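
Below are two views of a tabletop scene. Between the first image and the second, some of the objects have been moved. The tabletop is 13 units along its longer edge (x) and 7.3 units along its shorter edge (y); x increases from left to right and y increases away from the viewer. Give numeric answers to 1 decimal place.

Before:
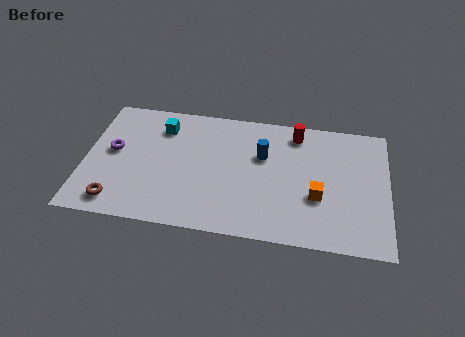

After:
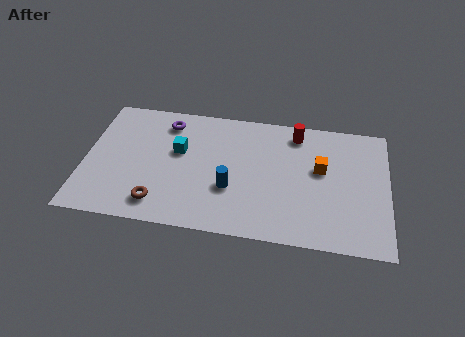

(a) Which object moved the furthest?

the purple torus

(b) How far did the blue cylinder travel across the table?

2.5

The blue cylinder was near (7.6, 4.7) before and (6.3, 2.6) after, so it travelled √(1.3² + 2.1²) ≈ 2.5 units.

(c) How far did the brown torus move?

1.8

From (1.5, 1.1) to (3.3, 1.3), the brown torus covered √(1.8² + 0.2²) ≈ 1.8 units.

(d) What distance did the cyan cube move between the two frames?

1.5

The cyan cube moved from about (3.2, 5.7) to (4.0, 4.4), a distance of √(0.8² + 1.3²) ≈ 1.5.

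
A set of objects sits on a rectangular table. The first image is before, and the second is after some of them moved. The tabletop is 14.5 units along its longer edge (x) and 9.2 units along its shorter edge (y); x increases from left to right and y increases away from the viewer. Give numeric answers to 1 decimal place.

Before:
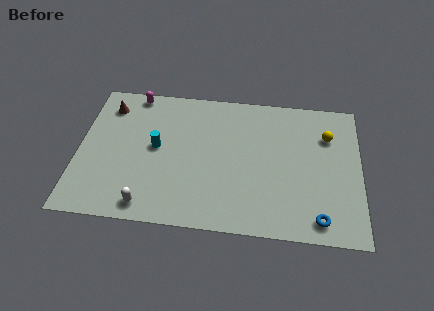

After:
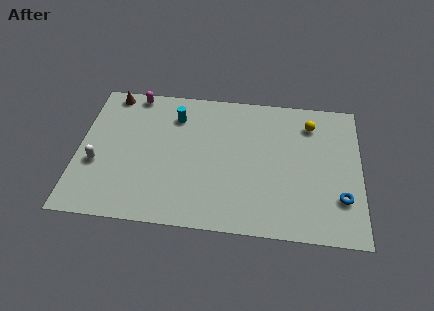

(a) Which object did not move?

the magenta capsule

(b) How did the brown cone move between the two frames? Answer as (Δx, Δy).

(0.1, 0.9)

From the two frames, the brown cone sits at roughly (1.4, 7.4) before and (1.5, 8.3) after.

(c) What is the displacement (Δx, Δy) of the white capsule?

(-2.7, 2.4)

The white capsule was at about (3.7, 1.1) and moved to about (1.0, 3.5).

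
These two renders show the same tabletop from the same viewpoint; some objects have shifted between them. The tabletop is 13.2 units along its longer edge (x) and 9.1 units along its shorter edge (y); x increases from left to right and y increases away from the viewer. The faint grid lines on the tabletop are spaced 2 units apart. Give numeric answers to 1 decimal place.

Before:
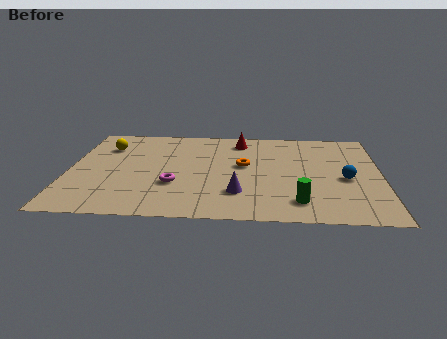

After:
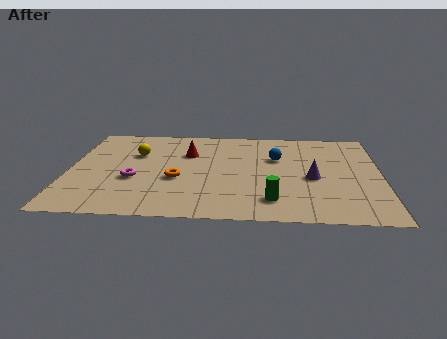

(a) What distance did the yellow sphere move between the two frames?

1.5

The yellow sphere moved from about (1.5, 6.7) to (2.8, 6.0), a distance of √(1.3² + 0.7²) ≈ 1.5.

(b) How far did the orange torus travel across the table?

3.2

The orange torus was near (7.4, 5.1) before and (4.6, 3.6) after, so it travelled √(2.8² + 1.5²) ≈ 3.2 units.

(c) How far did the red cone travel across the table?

2.6

The red cone was near (7.2, 7.6) before and (5.0, 6.2) after, so it travelled √(2.2² + 1.4²) ≈ 2.6 units.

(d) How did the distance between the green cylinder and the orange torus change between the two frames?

+0.3

They were about 4.1 units apart before and 4.4 after — 0.3 units further apart.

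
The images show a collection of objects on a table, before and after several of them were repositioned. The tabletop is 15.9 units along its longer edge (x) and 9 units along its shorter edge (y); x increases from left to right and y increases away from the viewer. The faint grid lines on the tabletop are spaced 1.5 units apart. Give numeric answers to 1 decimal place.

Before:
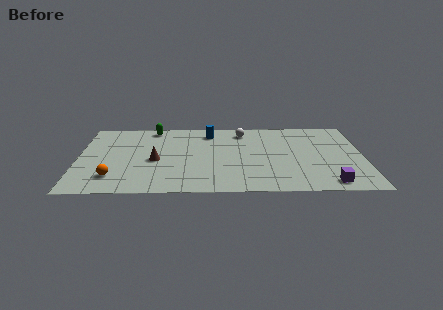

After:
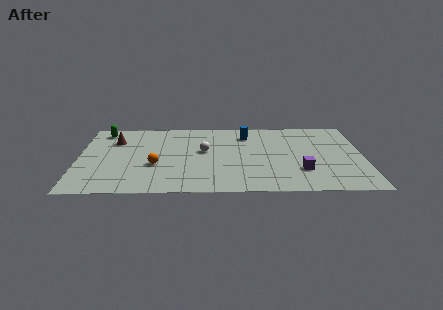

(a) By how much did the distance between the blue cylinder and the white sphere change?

+1.2

They were about 1.9 units apart before and 3.1 after — 1.2 units further apart.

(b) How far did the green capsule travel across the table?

2.8

From (4.1, 8.0) to (1.3, 7.7), the green capsule covered √(2.8² + 0.3²) ≈ 2.8 units.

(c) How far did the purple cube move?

2.1

The purple cube moved from about (13.9, 1.1) to (12.4, 2.6), a distance of √(1.5² + 1.5²) ≈ 2.1.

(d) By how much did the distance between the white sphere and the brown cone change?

-0.8

Before: roughly 6.0 units apart; after: 5.2. That's 0.8 units closer together.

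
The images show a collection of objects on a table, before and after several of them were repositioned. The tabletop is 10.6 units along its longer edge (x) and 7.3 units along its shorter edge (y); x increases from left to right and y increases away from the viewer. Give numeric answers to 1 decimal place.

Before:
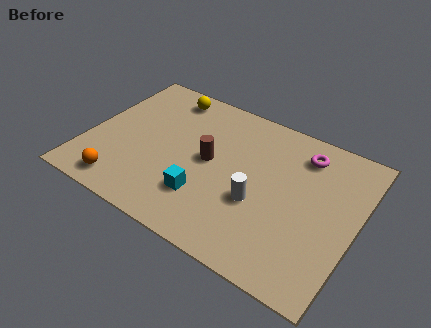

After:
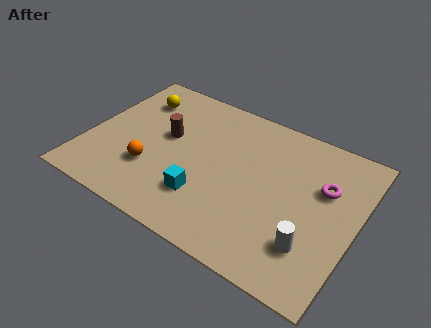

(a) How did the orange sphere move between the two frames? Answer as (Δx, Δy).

(0.9, 1.3)

From the two frames, the orange sphere sits at roughly (1.8, 1.0) before and (2.7, 2.3) after.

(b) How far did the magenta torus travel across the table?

1.6

The magenta torus was near (8.2, 5.9) before and (9.2, 4.7) after, so it travelled √(1.0² + 1.2²) ≈ 1.6 units.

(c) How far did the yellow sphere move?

1.3

The yellow sphere was near (2.6, 6.3) before and (1.5, 5.6) after, so it travelled √(1.1² + 0.7²) ≈ 1.3 units.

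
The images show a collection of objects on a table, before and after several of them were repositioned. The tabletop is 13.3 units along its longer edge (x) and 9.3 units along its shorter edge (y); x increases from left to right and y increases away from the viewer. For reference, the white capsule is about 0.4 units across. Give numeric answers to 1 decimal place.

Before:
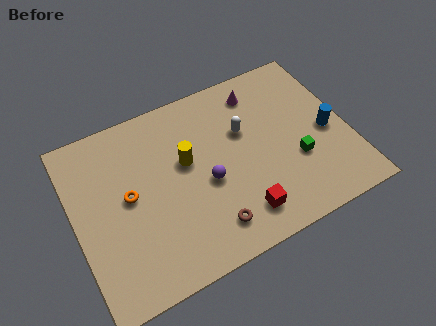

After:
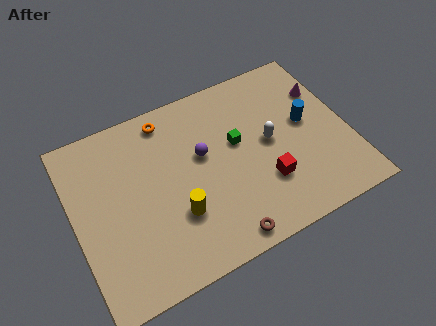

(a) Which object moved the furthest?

the orange torus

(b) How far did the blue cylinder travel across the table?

1.3

The blue cylinder was near (12.3, 4.2) before and (11.4, 5.1) after, so it travelled √(0.9² + 0.9²) ≈ 1.3 units.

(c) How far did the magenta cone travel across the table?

3.3

From (9.4, 7.7) to (12.5, 6.5), the magenta cone covered √(3.1² + 1.2²) ≈ 3.3 units.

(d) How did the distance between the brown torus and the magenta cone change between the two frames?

+1.3

The distance was about 6.8 in the first image and 8.1 in the second, so they moved 1.3 units further apart.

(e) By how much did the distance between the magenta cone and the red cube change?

-1.2

Before: roughly 6.3 units apart; after: 5.1. That's 1.2 units closer together.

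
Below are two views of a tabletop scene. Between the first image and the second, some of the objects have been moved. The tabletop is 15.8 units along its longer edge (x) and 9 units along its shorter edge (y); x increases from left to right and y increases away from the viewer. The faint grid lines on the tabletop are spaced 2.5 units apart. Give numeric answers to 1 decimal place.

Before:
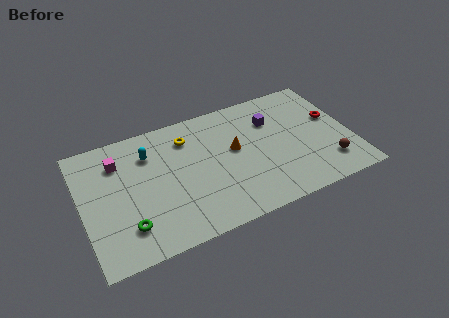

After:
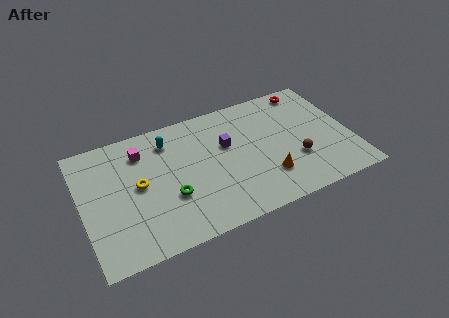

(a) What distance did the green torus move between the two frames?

2.8

From (2.4, 2.1) to (5.0, 3.2), the green torus covered √(2.6² + 1.1²) ≈ 2.8 units.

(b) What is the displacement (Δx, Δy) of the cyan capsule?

(1.2, 0.5)

The cyan capsule was at about (4.1, 6.7) and moved to about (5.3, 7.2).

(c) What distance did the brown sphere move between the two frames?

2.1

The brown sphere moved from about (14.2, 2.0) to (12.4, 3.0), a distance of √(1.8² + 1.0²) ≈ 2.1.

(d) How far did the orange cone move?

3.1

The orange cone was near (9.0, 5.1) before and (10.6, 2.4) after, so it travelled √(1.6² + 2.7²) ≈ 3.1 units.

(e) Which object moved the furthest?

the yellow torus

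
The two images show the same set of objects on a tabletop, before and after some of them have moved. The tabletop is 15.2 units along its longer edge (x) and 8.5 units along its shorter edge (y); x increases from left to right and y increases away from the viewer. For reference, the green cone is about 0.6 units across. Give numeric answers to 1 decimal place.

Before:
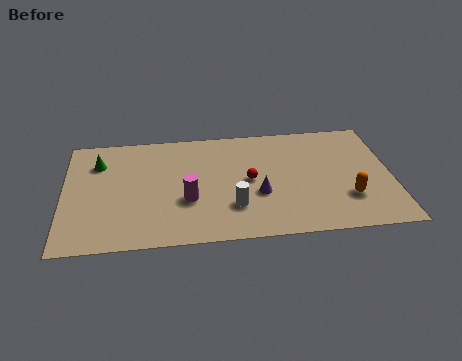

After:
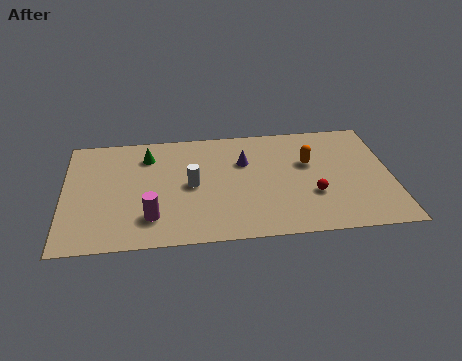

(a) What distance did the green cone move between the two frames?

2.3

The green cone moved from about (1.6, 6.3) to (3.9, 6.6), a distance of √(2.3² + 0.3²) ≈ 2.3.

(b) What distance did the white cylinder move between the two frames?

2.6

The white cylinder moved from about (7.8, 2.4) to (5.9, 4.2), a distance of √(1.9² + 1.8²) ≈ 2.6.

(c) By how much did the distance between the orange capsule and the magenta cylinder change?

+0.7

Before: roughly 7.4 units apart; after: 8.1. That's 0.7 units further apart.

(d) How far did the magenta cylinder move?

2.0

From (5.7, 3.1) to (4.0, 2.0), the magenta cylinder covered √(1.7² + 1.1²) ≈ 2.0 units.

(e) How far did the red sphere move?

3.2

The red sphere was near (8.6, 4.3) before and (11.5, 2.9) after, so it travelled √(2.9² + 1.4²) ≈ 3.2 units.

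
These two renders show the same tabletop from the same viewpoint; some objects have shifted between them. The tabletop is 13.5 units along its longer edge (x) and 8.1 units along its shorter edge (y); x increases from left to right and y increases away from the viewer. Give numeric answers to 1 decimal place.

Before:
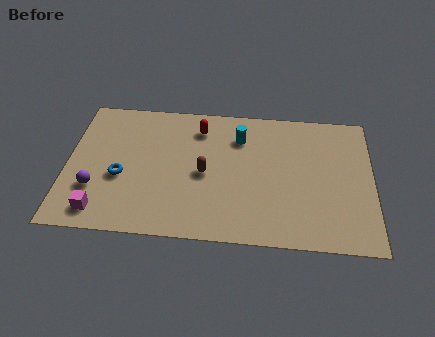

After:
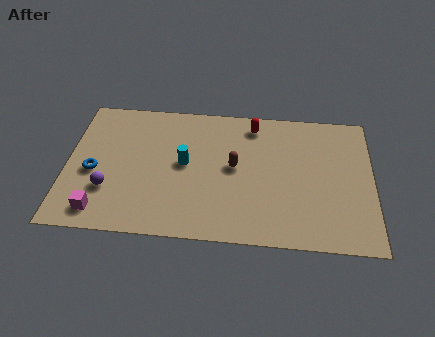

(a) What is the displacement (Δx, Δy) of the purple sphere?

(0.6, 0.0)

The purple sphere was at about (1.3, 2.5) and moved to about (1.9, 2.5).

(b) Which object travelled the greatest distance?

the cyan cylinder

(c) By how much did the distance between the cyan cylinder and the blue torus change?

-1.8

They were about 5.9 units apart before and 4.1 after — 1.8 units closer together.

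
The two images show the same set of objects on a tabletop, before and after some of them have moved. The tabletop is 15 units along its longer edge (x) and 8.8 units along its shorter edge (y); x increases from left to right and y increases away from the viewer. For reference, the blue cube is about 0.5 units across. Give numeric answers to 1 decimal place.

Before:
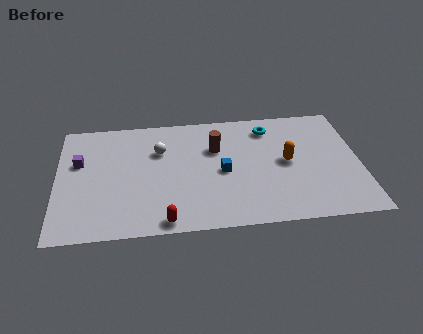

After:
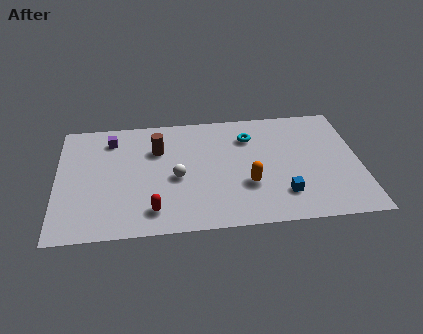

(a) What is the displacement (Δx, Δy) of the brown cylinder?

(-2.9, 0.2)

The brown cylinder started near (7.9, 5.9) and ended near (5.0, 6.1).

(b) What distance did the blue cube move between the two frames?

3.5

The blue cube moved from about (8.2, 4.1) to (11.1, 2.1), a distance of √(2.9² + 2.0²) ≈ 3.5.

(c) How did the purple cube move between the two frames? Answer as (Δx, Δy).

(1.6, 1.6)

From the two frames, the purple cube sits at roughly (1.1, 5.5) before and (2.7, 7.1) after.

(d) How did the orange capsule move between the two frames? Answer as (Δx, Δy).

(-2.0, -1.5)

From the two frames, the orange capsule sits at roughly (11.4, 4.5) before and (9.4, 3.0) after.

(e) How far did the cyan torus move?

1.2

The cyan torus moved from about (10.6, 7.2) to (9.6, 6.6), a distance of √(1.0² + 0.6²) ≈ 1.2.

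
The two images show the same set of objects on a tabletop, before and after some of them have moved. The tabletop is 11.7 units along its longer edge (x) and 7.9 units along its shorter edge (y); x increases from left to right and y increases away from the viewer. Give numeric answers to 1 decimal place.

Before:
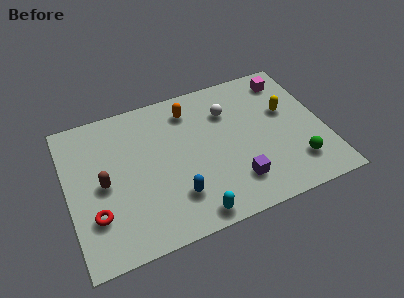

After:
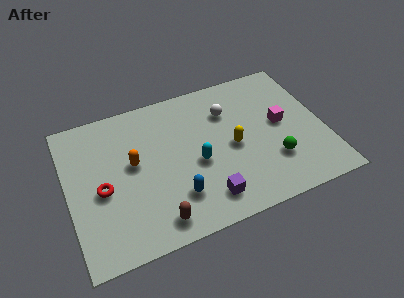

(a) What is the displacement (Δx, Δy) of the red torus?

(0.4, 1.2)

The red torus was at about (1.1, 2.3) and moved to about (1.5, 3.5).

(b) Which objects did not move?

the white sphere and the blue capsule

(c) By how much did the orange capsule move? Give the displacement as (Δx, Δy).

(-2.8, -2.0)

The orange capsule was at about (5.8, 6.4) and moved to about (3.0, 4.4).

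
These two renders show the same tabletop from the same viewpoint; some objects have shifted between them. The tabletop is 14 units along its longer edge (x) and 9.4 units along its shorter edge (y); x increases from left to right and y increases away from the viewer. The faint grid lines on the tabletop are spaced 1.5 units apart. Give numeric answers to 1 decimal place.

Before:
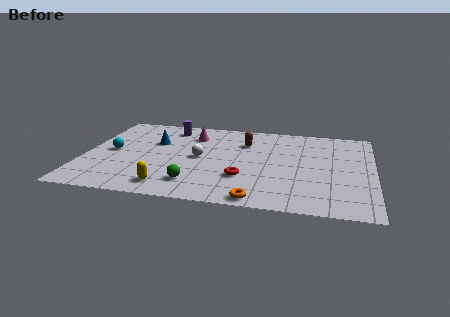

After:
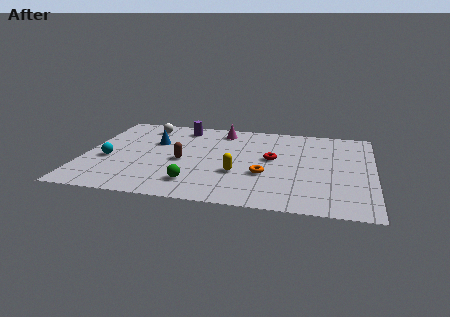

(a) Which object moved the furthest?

the white sphere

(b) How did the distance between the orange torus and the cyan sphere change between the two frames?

-0.7

They were about 8.3 units apart before and 7.6 after — 0.7 units closer together.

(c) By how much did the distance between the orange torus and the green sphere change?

+0.3

Before: roughly 3.3 units apart; after: 3.6. That's 0.3 units further apart.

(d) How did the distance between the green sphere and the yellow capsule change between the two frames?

+1.1

They were about 1.3 units apart before and 2.4 after — 1.1 units further apart.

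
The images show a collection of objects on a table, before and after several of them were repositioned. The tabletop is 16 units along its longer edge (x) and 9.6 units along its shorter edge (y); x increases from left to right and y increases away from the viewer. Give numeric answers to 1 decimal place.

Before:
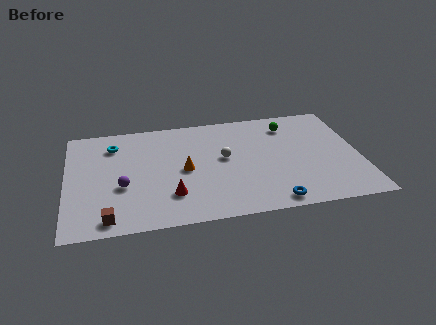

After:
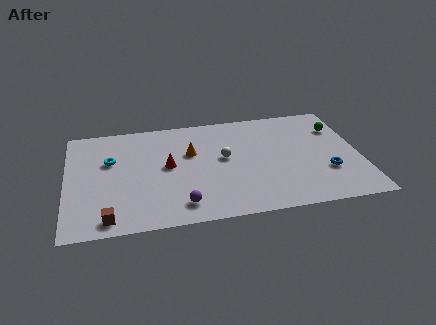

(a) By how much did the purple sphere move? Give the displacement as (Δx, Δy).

(3.1, -2.1)

The purple sphere started near (3.0, 3.7) and ended near (6.1, 1.6).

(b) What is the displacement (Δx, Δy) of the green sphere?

(2.7, -0.7)

From the two frames, the green sphere sits at roughly (12.3, 7.7) before and (15.0, 7.0) after.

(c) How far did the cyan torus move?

1.4

The cyan torus moved from about (2.6, 7.5) to (2.4, 6.1), a distance of √(0.2² + 1.4²) ≈ 1.4.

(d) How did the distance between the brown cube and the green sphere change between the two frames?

+2.0

The distance was about 12.1 in the first image and 14.1 in the second, so they moved 2.0 units further apart.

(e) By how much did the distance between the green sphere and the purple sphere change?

+0.3

Before: roughly 10.1 units apart; after: 10.4. That's 0.3 units further apart.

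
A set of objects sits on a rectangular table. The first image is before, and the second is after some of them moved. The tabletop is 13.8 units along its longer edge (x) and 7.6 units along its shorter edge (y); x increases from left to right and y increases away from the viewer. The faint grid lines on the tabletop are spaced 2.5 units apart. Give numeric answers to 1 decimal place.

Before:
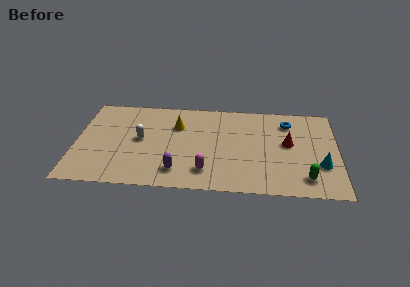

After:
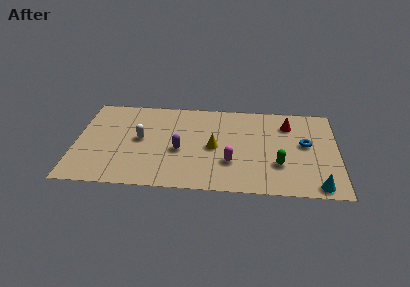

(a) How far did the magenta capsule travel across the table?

1.5

From (6.9, 1.6) to (8.2, 2.4), the magenta capsule covered √(1.3² + 0.8²) ≈ 1.5 units.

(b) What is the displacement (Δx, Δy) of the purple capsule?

(0.1, 1.7)

The purple capsule was at about (5.4, 1.5) and moved to about (5.5, 3.2).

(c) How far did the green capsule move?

1.7

The green capsule moved from about (12.1, 1.4) to (10.7, 2.4), a distance of √(1.4² + 1.0²) ≈ 1.7.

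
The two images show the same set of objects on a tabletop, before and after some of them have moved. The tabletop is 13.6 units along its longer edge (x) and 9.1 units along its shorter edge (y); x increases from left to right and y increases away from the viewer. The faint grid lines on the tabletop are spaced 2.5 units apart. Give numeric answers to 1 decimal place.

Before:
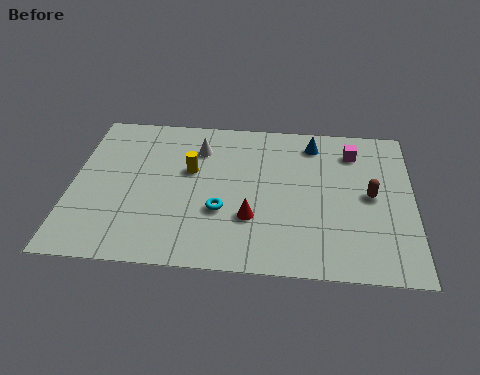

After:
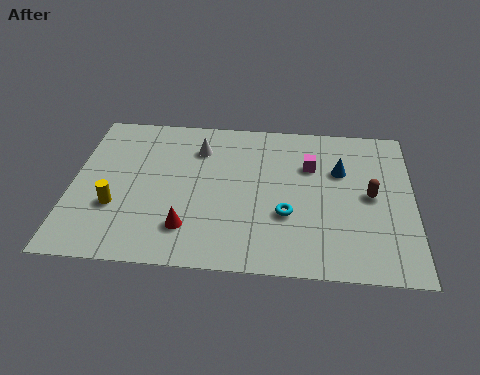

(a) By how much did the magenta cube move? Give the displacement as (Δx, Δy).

(-1.7, -1.0)

From the two frames, the magenta cube sits at roughly (11.2, 7.2) before and (9.5, 6.2) after.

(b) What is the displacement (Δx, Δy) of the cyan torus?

(2.6, 0.0)

The cyan torus was at about (6.0, 3.2) and moved to about (8.6, 3.2).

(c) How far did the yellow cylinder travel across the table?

3.8

The yellow cylinder moved from about (4.7, 5.5) to (1.8, 3.1), a distance of √(2.9² + 2.4²) ≈ 3.8.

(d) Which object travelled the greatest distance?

the yellow cylinder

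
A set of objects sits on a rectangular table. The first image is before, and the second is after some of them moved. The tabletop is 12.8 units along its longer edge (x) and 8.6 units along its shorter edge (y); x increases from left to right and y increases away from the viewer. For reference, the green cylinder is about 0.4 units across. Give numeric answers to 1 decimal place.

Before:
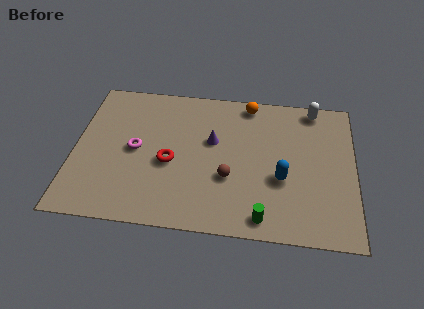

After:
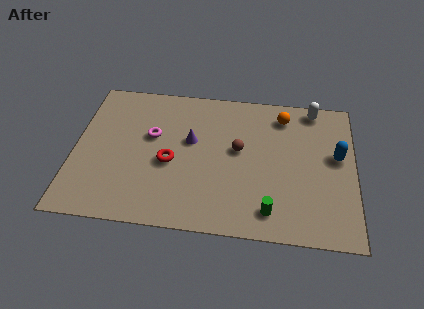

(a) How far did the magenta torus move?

1.1

The magenta torus was near (2.8, 4.3) before and (3.5, 5.2) after, so it travelled √(0.7² + 0.9²) ≈ 1.1 units.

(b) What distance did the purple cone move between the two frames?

1.0

From (6.3, 5.2) to (5.3, 5.1), the purple cone covered √(1.0² + 0.1²) ≈ 1.0 units.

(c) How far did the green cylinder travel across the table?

0.5

From (8.7, 1.0) to (9.0, 1.4), the green cylinder covered √(0.3² + 0.4²) ≈ 0.5 units.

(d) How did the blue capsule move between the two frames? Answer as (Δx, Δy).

(2.5, 1.6)

The blue capsule was at about (9.5, 3.3) and moved to about (12.0, 4.9).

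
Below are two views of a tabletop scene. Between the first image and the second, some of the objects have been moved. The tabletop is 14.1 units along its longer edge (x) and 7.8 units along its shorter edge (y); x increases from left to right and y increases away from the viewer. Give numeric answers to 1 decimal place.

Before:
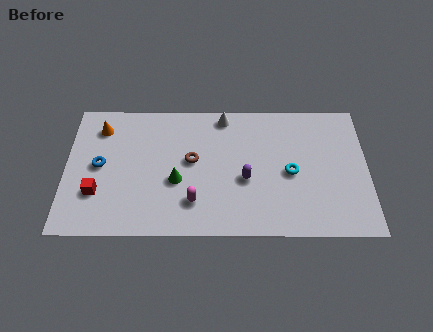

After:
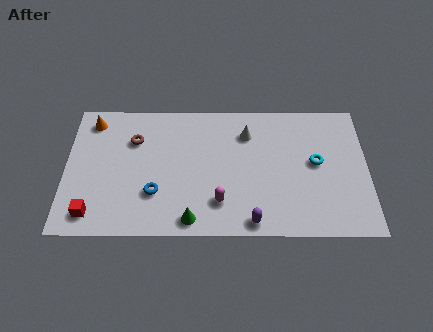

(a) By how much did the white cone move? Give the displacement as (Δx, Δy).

(1.1, -1.0)

The white cone was at about (7.4, 6.9) and moved to about (8.5, 5.9).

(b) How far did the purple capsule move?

2.4

The purple capsule moved from about (8.4, 3.2) to (8.7, 0.8), a distance of √(0.3² + 2.4²) ≈ 2.4.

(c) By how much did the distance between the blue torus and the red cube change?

+1.5

The distance was about 1.6 in the first image and 3.1 in the second, so they moved 1.5 units further apart.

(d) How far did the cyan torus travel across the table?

1.3

The cyan torus moved from about (10.5, 3.6) to (11.7, 4.2), a distance of √(1.2² + 0.6²) ≈ 1.3.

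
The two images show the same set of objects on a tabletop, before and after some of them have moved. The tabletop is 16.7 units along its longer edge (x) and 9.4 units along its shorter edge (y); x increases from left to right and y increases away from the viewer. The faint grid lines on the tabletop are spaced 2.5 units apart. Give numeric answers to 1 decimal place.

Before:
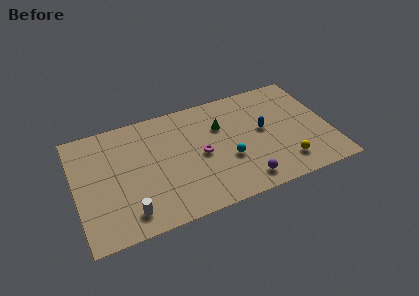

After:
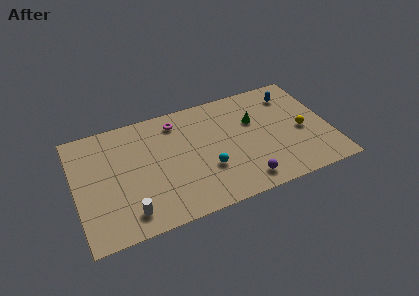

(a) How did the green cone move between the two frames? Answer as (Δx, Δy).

(2.2, -0.3)

The green cone was at about (9.7, 6.4) and moved to about (11.9, 6.1).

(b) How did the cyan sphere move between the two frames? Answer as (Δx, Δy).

(-1.4, -0.3)

The cyan sphere was at about (9.9, 3.5) and moved to about (8.5, 3.2).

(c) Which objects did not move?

the white cylinder and the purple sphere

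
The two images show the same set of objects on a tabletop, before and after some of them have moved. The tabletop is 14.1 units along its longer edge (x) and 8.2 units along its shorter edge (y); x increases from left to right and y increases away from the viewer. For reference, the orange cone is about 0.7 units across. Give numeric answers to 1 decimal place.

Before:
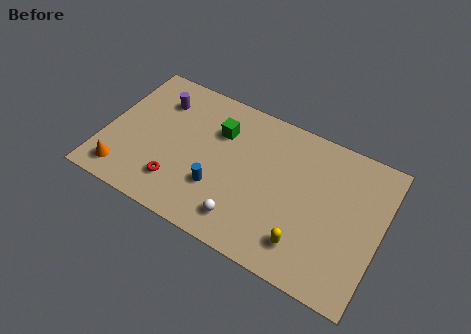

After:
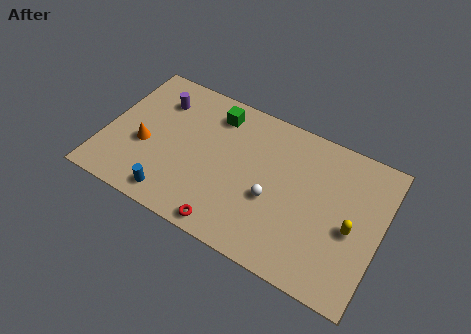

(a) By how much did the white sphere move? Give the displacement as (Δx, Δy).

(1.2, 1.8)

The white sphere started near (7.5, 1.5) and ended near (8.7, 3.3).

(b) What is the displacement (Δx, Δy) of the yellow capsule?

(2.1, 1.9)

The yellow capsule was at about (10.6, 1.7) and moved to about (12.7, 3.6).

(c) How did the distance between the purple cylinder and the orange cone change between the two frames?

-2.1

The distance was about 5.0 in the first image and 2.9 in the second, so they moved 2.1 units closer together.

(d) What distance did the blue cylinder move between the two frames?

2.6

The blue cylinder was near (6.0, 2.6) before and (3.9, 1.1) after, so it travelled √(2.1² + 1.5²) ≈ 2.6 units.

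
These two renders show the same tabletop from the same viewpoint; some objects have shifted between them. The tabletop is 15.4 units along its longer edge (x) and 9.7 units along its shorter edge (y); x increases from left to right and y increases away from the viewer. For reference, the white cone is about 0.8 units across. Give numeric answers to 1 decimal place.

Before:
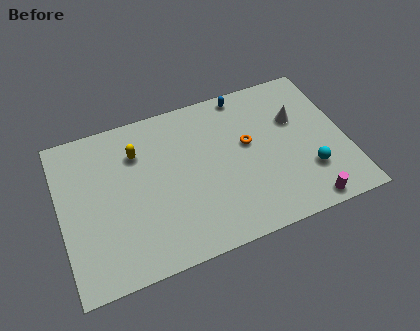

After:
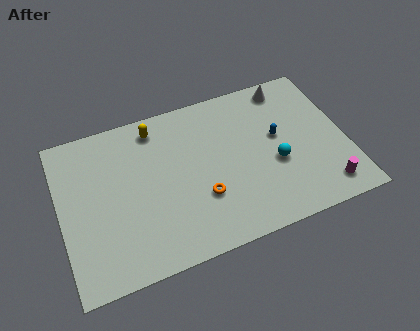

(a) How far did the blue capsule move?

3.6

The blue capsule was near (10.3, 8.8) before and (11.8, 5.5) after, so it travelled √(1.5² + 3.3²) ≈ 3.6 units.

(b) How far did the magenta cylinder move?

1.3

From (12.8, 0.9) to (13.9, 1.5), the magenta cylinder covered √(1.1² + 0.6²) ≈ 1.3 units.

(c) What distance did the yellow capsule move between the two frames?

1.6

The yellow capsule moved from about (4.3, 7.1) to (5.4, 8.3), a distance of √(1.1² + 1.2²) ≈ 1.6.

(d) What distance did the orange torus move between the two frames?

3.7

The orange torus was near (10.2, 5.6) before and (7.4, 3.2) after, so it travelled √(2.8² + 2.4²) ≈ 3.7 units.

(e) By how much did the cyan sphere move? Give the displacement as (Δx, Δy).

(-1.7, 1.1)

From the two frames, the cyan sphere sits at roughly (13.2, 2.8) before and (11.5, 3.9) after.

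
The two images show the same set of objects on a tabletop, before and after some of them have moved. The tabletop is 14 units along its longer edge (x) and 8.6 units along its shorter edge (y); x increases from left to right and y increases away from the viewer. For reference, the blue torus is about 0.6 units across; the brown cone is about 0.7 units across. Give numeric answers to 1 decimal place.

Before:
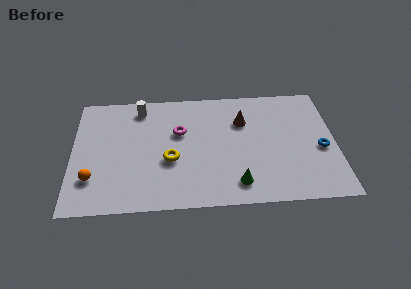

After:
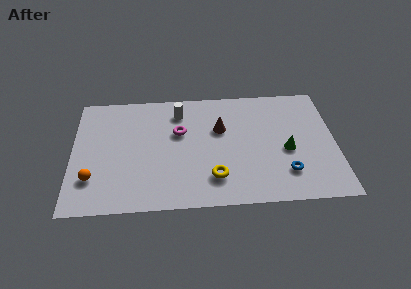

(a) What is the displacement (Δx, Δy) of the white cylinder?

(2.1, -0.4)

The white cylinder started near (3.6, 7.3) and ended near (5.7, 6.9).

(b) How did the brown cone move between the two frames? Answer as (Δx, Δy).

(-1.2, -0.5)

The brown cone was at about (9.1, 6.0) and moved to about (7.9, 5.5).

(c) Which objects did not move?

the magenta torus and the orange sphere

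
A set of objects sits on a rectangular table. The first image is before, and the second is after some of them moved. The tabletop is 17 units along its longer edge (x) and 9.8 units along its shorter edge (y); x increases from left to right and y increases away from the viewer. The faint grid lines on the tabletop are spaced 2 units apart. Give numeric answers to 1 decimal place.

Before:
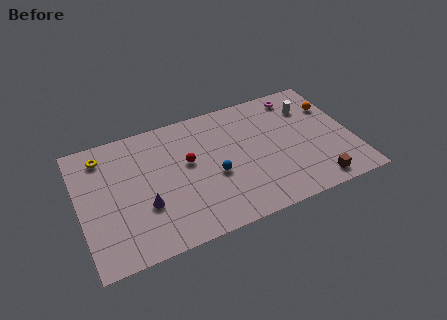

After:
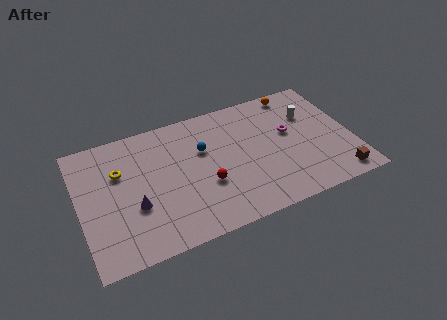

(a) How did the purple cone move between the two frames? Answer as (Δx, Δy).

(-0.6, 0.2)

From the two frames, the purple cone sits at roughly (3.9, 3.4) before and (3.3, 3.6) after.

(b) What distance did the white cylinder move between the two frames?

0.6

The white cylinder was near (14.7, 7.3) before and (14.6, 6.7) after, so it travelled √(0.1² + 0.6²) ≈ 0.6 units.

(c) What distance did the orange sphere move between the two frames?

2.8

From (16.1, 6.9) to (14.0, 8.8), the orange sphere covered √(2.1² + 1.9²) ≈ 2.8 units.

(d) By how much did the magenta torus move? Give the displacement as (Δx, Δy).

(-0.9, -2.8)

The magenta torus started near (14.1, 8.5) and ended near (13.2, 5.7).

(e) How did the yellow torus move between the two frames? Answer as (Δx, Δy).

(0.9, -1.6)

From the two frames, the yellow torus sits at roughly (1.7, 8.1) before and (2.6, 6.5) after.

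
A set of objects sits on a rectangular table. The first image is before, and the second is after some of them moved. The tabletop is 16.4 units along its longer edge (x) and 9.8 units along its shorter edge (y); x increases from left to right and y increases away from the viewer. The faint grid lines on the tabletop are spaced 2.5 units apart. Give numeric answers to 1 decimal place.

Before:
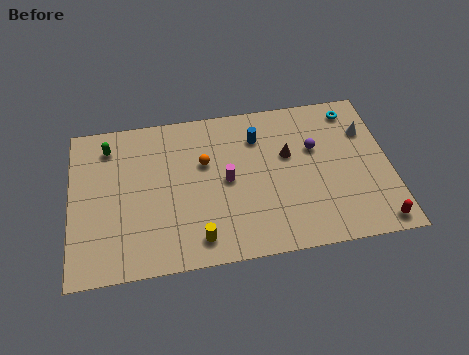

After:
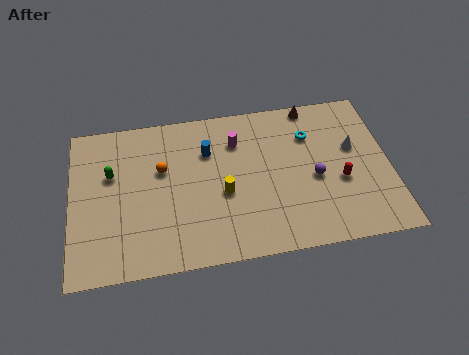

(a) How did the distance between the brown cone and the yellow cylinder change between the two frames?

+0.3

Before: roughly 6.6 units apart; after: 6.9. That's 0.3 units further apart.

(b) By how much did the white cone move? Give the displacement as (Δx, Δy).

(-0.7, -1.0)

From the two frames, the white cone sits at roughly (15.3, 6.9) before and (14.6, 5.9) after.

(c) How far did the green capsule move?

1.8

From (2.0, 8.0) to (2.1, 6.2), the green capsule covered √(0.1² + 1.8²) ≈ 1.8 units.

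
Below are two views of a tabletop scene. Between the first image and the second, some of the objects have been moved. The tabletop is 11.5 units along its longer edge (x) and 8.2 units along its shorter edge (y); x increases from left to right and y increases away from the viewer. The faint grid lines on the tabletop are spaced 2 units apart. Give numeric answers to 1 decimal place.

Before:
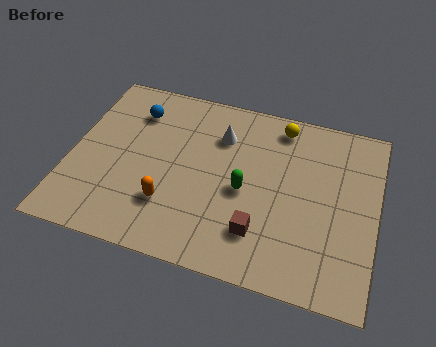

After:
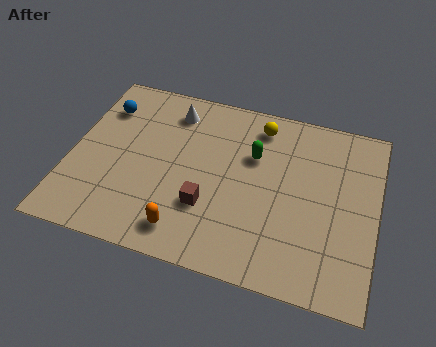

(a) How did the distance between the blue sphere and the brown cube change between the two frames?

-1.1

The distance was about 6.7 in the first image and 5.6 in the second, so they moved 1.1 units closer together.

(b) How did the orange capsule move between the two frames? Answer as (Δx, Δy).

(0.7, -1.0)

The orange capsule started near (3.9, 2.3) and ended near (4.6, 1.3).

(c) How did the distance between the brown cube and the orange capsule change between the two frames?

-1.9

They were about 3.4 units apart before and 1.5 after — 1.9 units closer together.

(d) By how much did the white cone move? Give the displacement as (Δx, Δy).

(-1.9, 0.7)

The white cone started near (5.5, 6.0) and ended near (3.6, 6.7).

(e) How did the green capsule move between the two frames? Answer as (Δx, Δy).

(0.2, 1.7)

The green capsule was at about (6.6, 3.7) and moved to about (6.8, 5.4).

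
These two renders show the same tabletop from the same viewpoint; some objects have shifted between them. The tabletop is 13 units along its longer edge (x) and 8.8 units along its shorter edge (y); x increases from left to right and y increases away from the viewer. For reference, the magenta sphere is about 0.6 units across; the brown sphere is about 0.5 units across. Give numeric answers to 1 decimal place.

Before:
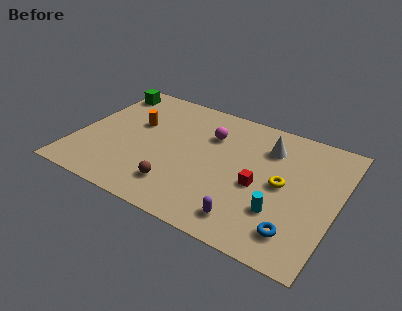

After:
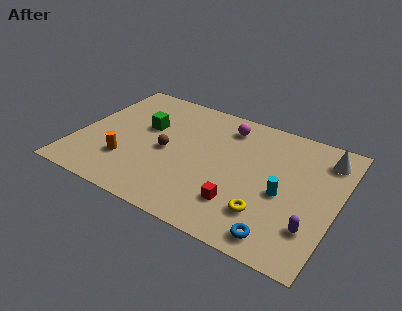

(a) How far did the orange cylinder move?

2.9

From (2.7, 5.4) to (2.7, 2.5), the orange cylinder covered √(0.0² + 2.9²) ≈ 2.9 units.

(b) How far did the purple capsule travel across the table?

3.1

The purple capsule was near (9.0, 1.4) before and (12.0, 2.3) after, so it travelled √(3.0² + 0.9²) ≈ 3.1 units.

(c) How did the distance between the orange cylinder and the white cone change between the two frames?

+3.8

Before: roughly 6.7 units apart; after: 10.5. That's 3.8 units further apart.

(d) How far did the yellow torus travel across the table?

2.3

The yellow torus was near (10.3, 4.4) before and (9.8, 2.2) after, so it travelled √(0.5² + 2.2²) ≈ 2.3 units.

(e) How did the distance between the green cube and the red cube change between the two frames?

-2.9

Before: roughly 9.1 units apart; after: 6.2. That's 2.9 units closer together.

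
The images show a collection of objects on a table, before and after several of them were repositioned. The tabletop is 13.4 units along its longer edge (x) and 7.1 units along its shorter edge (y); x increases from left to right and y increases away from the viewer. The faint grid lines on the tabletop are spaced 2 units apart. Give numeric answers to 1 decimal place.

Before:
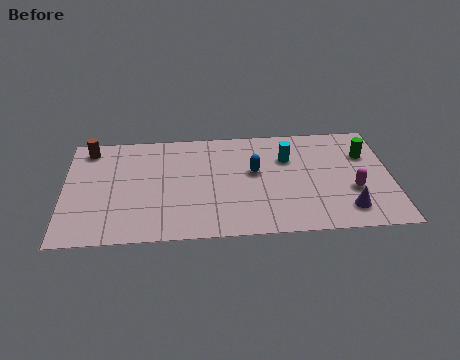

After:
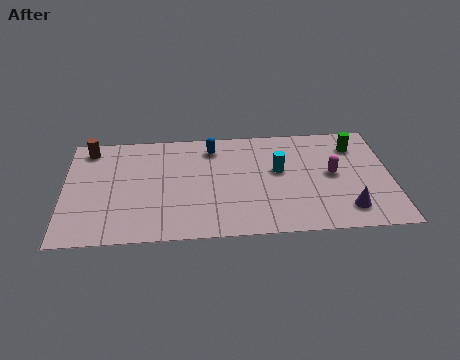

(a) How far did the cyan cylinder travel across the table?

0.9

The cyan cylinder moved from about (9.2, 4.9) to (8.8, 4.1), a distance of √(0.4² + 0.8²) ≈ 0.9.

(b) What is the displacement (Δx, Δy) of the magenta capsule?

(-0.8, 1.1)

The magenta capsule was at about (11.8, 2.6) and moved to about (11.0, 3.7).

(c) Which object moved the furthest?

the blue capsule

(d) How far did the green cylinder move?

0.7

The green cylinder moved from about (12.4, 4.9) to (12.0, 5.5), a distance of √(0.4² + 0.6²) ≈ 0.7.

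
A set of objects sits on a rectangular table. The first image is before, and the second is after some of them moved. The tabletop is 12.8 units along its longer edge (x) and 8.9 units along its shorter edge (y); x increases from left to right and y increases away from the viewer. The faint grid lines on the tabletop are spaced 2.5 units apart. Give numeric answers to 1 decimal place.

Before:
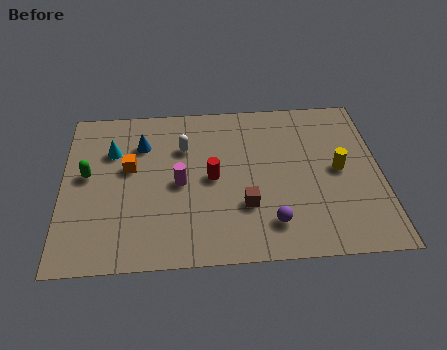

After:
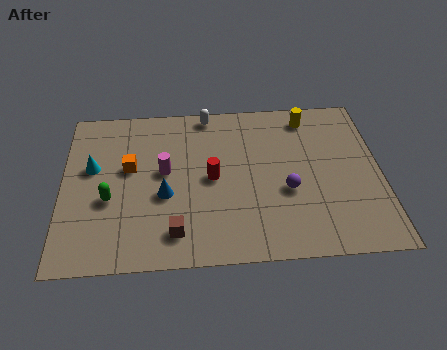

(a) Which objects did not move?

the orange cube and the red cylinder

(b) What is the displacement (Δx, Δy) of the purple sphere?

(0.7, 1.7)

The purple sphere started near (8.3, 1.8) and ended near (9.0, 3.5).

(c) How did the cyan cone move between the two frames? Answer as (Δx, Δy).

(-0.8, -0.9)

The cyan cone started near (2.0, 6.2) and ended near (1.2, 5.3).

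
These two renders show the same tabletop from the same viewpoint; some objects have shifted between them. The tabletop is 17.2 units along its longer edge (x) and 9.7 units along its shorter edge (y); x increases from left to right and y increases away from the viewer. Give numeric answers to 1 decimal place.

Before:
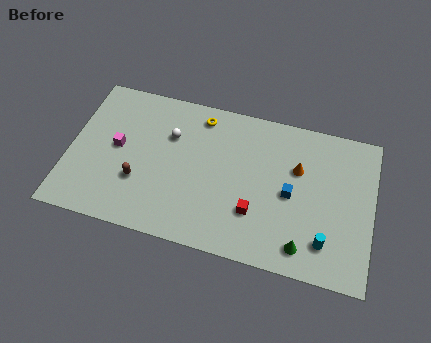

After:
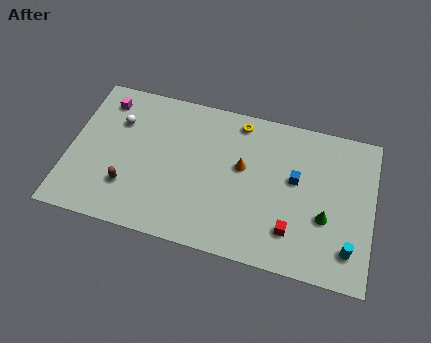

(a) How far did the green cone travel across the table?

2.4

The green cone was near (13.5, 1.5) before and (14.6, 3.6) after, so it travelled √(1.1² + 2.1²) ≈ 2.4 units.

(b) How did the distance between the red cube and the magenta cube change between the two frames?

+4.2

They were about 8.3 units apart before and 12.5 after — 4.2 units further apart.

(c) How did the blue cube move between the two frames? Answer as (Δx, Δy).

(0.2, 1.0)

From the two frames, the blue cube sits at roughly (12.6, 4.6) before and (12.8, 5.6) after.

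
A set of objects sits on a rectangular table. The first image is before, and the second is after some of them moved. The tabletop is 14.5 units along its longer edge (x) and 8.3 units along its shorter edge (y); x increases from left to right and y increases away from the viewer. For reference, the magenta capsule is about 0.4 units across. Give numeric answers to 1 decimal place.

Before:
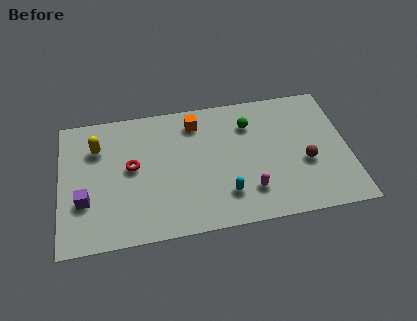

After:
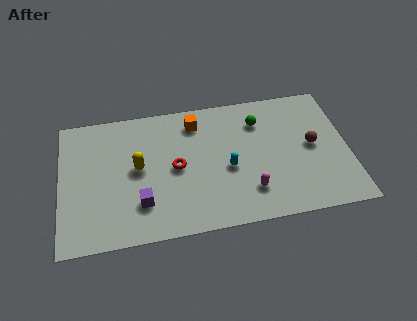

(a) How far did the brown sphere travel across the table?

1.1

From (12.3, 3.3) to (12.7, 4.3), the brown sphere covered √(0.4² + 1.0²) ≈ 1.1 units.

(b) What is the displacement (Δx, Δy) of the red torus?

(2.2, -0.4)

The red torus started near (3.6, 4.5) and ended near (5.8, 4.1).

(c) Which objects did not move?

the orange cube and the magenta capsule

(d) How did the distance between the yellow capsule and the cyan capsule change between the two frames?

-2.9

The distance was about 7.5 in the first image and 4.6 in the second, so they moved 2.9 units closer together.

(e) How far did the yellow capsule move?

2.6

The yellow capsule moved from about (1.9, 6.0) to (3.9, 4.4), a distance of √(2.0² + 1.6²) ≈ 2.6.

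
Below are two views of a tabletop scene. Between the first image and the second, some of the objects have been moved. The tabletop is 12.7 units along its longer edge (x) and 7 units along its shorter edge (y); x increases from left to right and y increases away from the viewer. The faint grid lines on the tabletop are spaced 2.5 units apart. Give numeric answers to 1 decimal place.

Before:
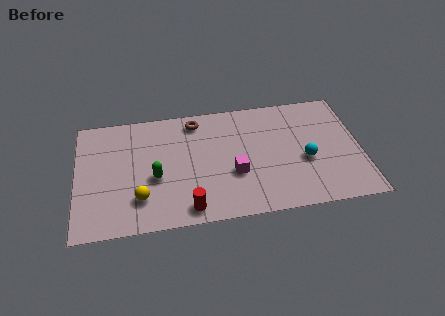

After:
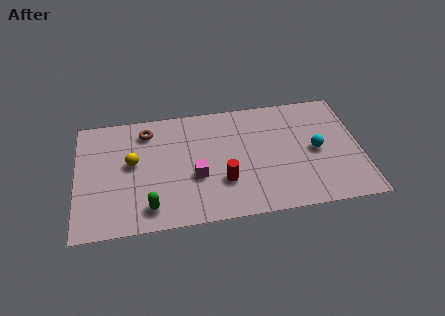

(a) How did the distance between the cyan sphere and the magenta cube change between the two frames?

+2.2

The distance was about 3.2 in the first image and 5.4 in the second, so they moved 2.2 units further apart.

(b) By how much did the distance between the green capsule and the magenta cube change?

-0.9

Before: roughly 3.5 units apart; after: 2.6. That's 0.9 units closer together.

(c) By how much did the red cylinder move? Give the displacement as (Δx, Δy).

(1.6, 1.3)

The red cylinder was at about (4.9, 0.9) and moved to about (6.5, 2.2).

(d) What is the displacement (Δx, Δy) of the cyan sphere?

(0.5, 0.5)

From the two frames, the cyan sphere sits at roughly (10.2, 2.9) before and (10.7, 3.4) after.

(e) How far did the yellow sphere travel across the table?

2.1

From (2.8, 1.8) to (2.5, 3.9), the yellow sphere covered √(0.3² + 2.1²) ≈ 2.1 units.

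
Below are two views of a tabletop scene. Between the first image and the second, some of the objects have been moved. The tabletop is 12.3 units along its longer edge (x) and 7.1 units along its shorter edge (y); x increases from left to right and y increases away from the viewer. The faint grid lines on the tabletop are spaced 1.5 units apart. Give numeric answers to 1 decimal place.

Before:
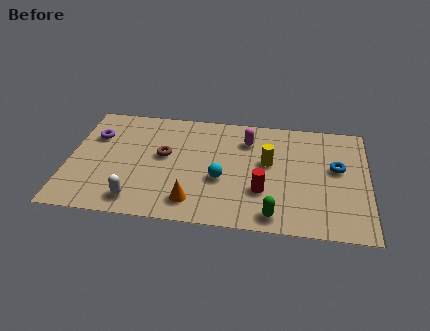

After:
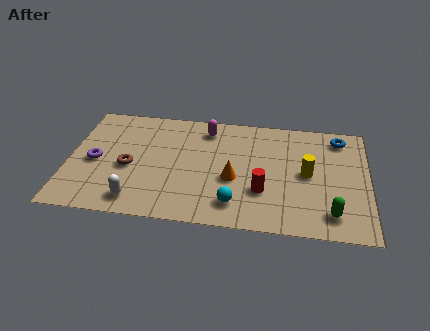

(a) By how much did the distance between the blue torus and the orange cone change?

-1.1

They were about 6.4 units apart before and 5.3 after — 1.1 units closer together.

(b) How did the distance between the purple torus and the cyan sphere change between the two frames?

+0.4

Before: roughly 5.7 units apart; after: 6.1. That's 0.4 units further apart.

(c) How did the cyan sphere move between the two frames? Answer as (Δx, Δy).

(0.6, -1.4)

From the two frames, the cyan sphere sits at roughly (6.3, 2.8) before and (6.9, 1.4) after.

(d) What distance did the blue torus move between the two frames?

1.9

The blue torus was near (11.0, 4.1) before and (11.1, 6.0) after, so it travelled √(0.1² + 1.9²) ≈ 1.9 units.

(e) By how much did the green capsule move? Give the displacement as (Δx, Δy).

(2.3, 0.4)

The green capsule started near (8.5, 0.9) and ended near (10.8, 1.3).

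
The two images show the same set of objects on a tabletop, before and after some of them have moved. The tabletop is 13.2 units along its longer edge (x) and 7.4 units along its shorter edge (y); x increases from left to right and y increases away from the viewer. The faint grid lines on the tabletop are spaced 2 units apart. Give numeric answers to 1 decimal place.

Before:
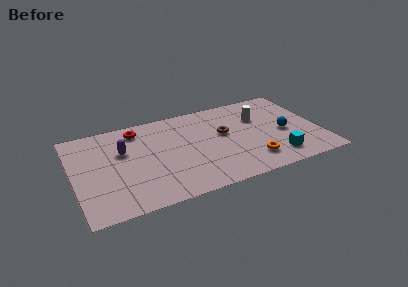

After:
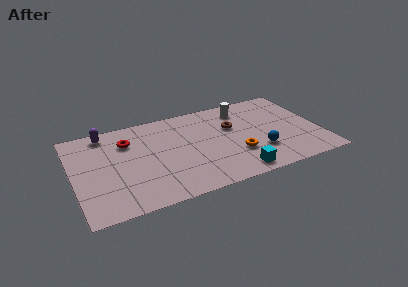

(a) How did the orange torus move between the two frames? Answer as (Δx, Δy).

(-0.7, 0.8)

The orange torus was at about (9.3, 1.6) and moved to about (8.6, 2.4).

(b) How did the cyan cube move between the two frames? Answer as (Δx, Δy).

(-2.2, -0.5)

From the two frames, the cyan cube sits at roughly (10.6, 1.4) before and (8.4, 0.9) after.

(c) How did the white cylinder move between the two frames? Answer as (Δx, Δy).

(-0.8, 1.0)

The white cylinder was at about (10.1, 5.0) and moved to about (9.3, 6.0).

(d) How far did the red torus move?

1.0

The red torus moved from about (3.6, 6.2) to (3.0, 5.4), a distance of √(0.6² + 0.8²) ≈ 1.0.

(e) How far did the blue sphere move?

1.9

The blue sphere was near (11.3, 3.3) before and (9.8, 2.2) after, so it travelled √(1.5² + 1.1²) ≈ 1.9 units.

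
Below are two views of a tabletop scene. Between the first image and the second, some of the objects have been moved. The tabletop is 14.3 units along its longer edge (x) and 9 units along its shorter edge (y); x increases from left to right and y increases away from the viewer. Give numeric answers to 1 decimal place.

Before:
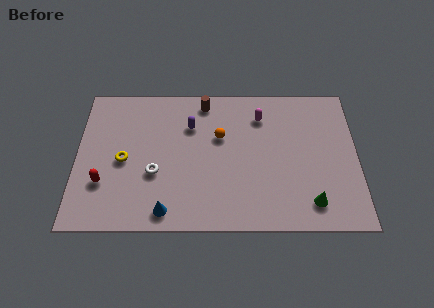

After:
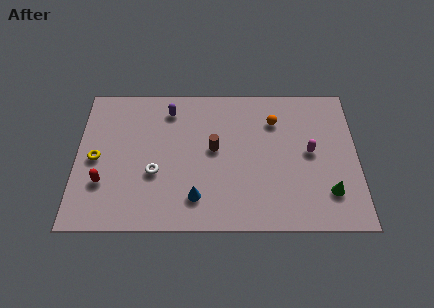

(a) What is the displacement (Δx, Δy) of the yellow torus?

(-1.4, 0.1)

The yellow torus started near (2.4, 4.2) and ended near (1.0, 4.3).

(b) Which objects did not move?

the red capsule and the white torus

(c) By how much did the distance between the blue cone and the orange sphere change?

+0.9

The distance was about 5.3 in the first image and 6.2 in the second, so they moved 0.9 units further apart.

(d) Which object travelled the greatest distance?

the magenta capsule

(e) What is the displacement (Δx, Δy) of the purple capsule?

(-1.1, 1.0)

The purple capsule was at about (5.8, 6.4) and moved to about (4.7, 7.4).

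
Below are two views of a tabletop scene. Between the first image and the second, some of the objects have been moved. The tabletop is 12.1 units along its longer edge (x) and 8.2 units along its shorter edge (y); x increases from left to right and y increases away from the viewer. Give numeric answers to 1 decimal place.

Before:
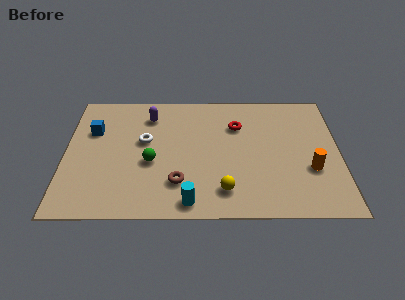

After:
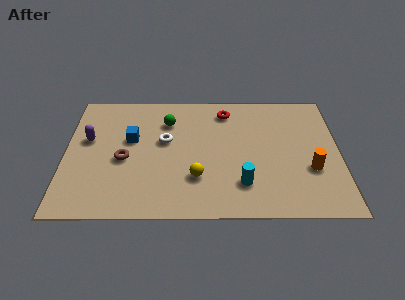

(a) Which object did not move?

the orange cylinder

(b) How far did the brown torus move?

2.8

The brown torus moved from about (5.0, 2.1) to (2.6, 3.6), a distance of √(2.4² + 1.5²) ≈ 2.8.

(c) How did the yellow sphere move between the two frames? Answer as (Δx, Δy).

(-1.2, 0.8)

The yellow sphere started near (7.0, 1.6) and ended near (5.8, 2.4).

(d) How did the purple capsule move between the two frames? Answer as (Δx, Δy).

(-2.7, -1.6)

The purple capsule was at about (3.7, 6.5) and moved to about (1.0, 4.9).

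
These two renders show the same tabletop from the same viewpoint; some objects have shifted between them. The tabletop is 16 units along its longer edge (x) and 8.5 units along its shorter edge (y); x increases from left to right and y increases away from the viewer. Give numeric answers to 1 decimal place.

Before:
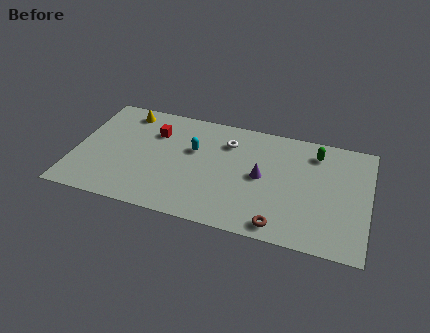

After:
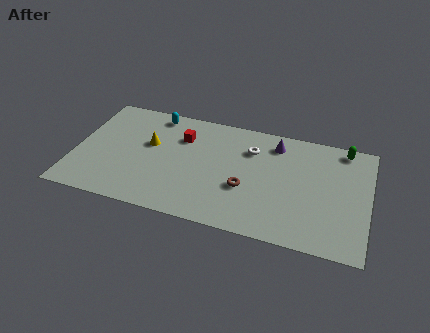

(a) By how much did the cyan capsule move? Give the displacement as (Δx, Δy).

(-2.3, 2.2)

From the two frames, the cyan capsule sits at roughly (6.4, 5.3) before and (4.1, 7.5) after.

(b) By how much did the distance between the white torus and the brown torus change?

-3.3

Before: roughly 6.3 units apart; after: 3.0. That's 3.3 units closer together.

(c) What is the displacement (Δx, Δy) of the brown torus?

(-2.0, 2.2)

The brown torus started near (11.4, 1.0) and ended near (9.4, 3.2).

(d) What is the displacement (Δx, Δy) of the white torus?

(1.3, -0.2)

From the two frames, the white torus sits at roughly (8.2, 6.4) before and (9.5, 6.2) after.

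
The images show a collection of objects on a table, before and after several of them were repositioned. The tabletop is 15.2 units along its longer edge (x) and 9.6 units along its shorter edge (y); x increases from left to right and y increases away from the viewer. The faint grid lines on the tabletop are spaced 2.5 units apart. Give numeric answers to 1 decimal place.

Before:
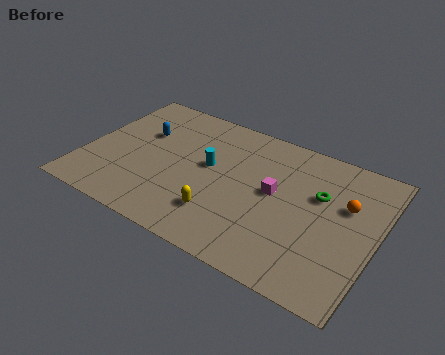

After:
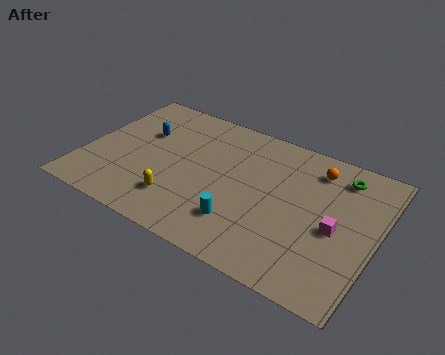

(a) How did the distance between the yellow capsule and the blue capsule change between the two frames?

-1.4

Before: roughly 6.1 units apart; after: 4.7. That's 1.4 units closer together.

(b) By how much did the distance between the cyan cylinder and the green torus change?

+1.3

Before: roughly 5.7 units apart; after: 7.0. That's 1.3 units further apart.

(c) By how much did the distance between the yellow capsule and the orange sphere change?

+1.4

The distance was about 7.0 in the first image and 8.4 in the second, so they moved 1.4 units further apart.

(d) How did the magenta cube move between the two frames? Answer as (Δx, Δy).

(3.3, -0.9)

The magenta cube started near (9.9, 5.2) and ended near (13.2, 4.3).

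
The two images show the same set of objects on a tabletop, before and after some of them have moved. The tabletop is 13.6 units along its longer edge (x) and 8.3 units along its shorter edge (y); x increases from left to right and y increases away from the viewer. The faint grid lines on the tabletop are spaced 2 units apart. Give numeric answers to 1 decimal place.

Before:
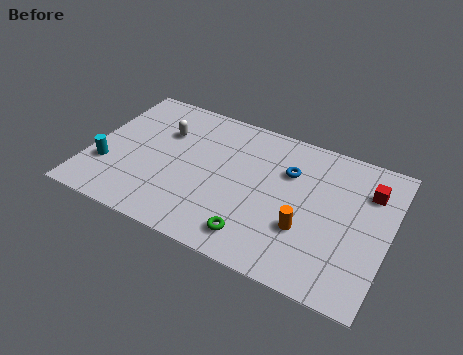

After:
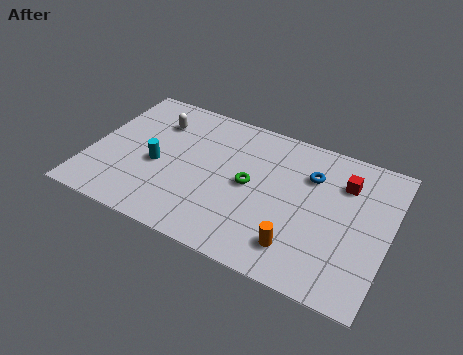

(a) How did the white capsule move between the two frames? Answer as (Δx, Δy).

(-0.4, 0.5)

The white capsule was at about (3.1, 5.7) and moved to about (2.7, 6.2).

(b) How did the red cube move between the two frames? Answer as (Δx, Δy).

(-1.1, 0.0)

From the two frames, the red cube sits at roughly (12.5, 6.1) before and (11.4, 6.1) after.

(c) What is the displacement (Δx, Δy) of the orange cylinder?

(-0.2, -1.1)

The orange cylinder started near (10.0, 2.8) and ended near (9.8, 1.7).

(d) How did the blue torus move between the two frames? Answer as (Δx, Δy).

(1.0, 0.2)

From the two frames, the blue torus sits at roughly (8.9, 5.7) before and (9.9, 5.9) after.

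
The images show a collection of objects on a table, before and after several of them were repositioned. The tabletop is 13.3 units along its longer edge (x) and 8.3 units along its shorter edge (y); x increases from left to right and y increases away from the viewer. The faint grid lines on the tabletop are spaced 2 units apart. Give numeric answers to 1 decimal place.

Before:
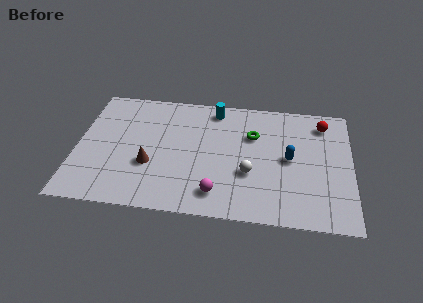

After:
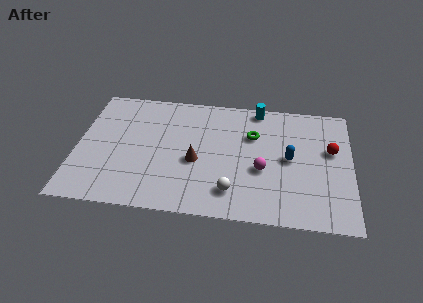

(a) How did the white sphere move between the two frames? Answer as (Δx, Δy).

(-0.8, -1.3)

The white sphere was at about (8.4, 3.0) and moved to about (7.6, 1.7).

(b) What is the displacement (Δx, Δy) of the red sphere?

(0.4, -1.8)

The red sphere was at about (11.9, 6.8) and moved to about (12.3, 5.0).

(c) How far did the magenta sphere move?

2.8

From (6.9, 1.5) to (9.0, 3.3), the magenta sphere covered √(2.1² + 1.8²) ≈ 2.8 units.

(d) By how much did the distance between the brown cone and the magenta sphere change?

-0.4

The distance was about 3.6 in the first image and 3.2 in the second, so they moved 0.4 units closer together.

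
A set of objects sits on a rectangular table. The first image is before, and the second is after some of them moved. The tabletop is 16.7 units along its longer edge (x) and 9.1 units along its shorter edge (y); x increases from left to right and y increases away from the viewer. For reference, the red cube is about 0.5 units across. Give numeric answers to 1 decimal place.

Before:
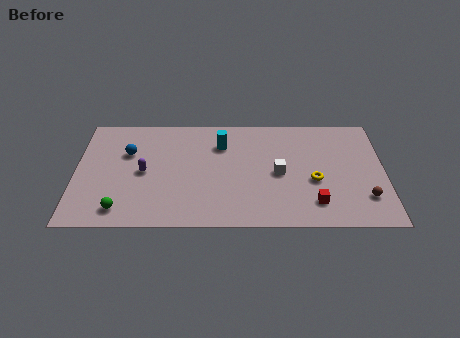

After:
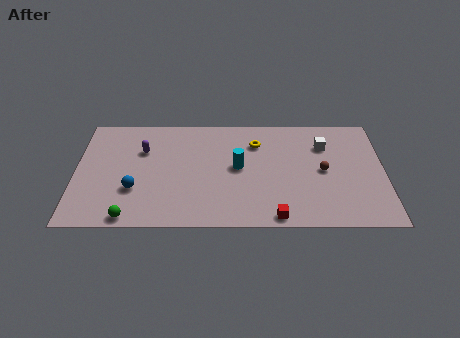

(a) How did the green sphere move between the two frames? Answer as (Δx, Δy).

(0.5, -0.6)

The green sphere was at about (2.5, 1.4) and moved to about (3.0, 0.8).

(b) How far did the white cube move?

3.4

The white cube was near (11.0, 4.3) before and (13.5, 6.6) after, so it travelled √(2.5² + 2.3²) ≈ 3.4 units.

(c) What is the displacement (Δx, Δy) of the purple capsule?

(-0.1, 1.8)

The purple capsule started near (3.7, 4.4) and ended near (3.6, 6.2).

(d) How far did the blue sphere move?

3.0

The blue sphere moved from about (2.8, 6.0) to (3.2, 3.0), a distance of √(0.4² + 3.0²) ≈ 3.0.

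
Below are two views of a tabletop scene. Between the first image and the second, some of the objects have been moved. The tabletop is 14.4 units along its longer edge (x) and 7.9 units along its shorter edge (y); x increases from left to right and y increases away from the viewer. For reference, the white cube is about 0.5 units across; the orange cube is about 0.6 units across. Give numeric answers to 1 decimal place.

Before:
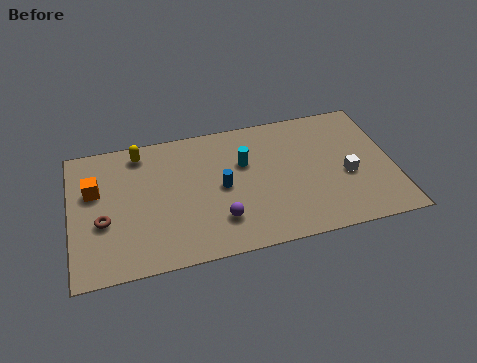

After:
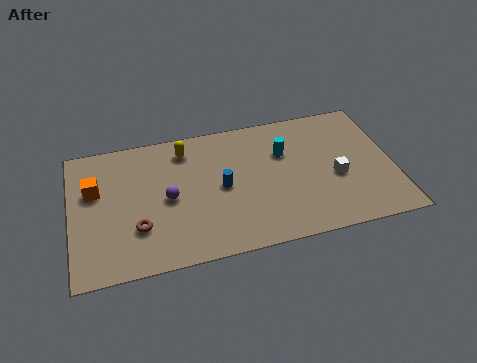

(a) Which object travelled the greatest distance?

the purple sphere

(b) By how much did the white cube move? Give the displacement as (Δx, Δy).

(-0.5, 0.0)

The white cube was at about (12.3, 3.3) and moved to about (11.8, 3.3).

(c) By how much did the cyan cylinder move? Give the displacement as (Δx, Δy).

(1.8, 0.2)

From the two frames, the cyan cylinder sits at roughly (7.8, 5.1) before and (9.6, 5.3) after.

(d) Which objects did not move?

the orange cube and the blue cylinder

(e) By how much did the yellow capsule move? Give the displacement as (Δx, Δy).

(2.0, -0.3)

The yellow capsule was at about (3.2, 6.8) and moved to about (5.2, 6.5).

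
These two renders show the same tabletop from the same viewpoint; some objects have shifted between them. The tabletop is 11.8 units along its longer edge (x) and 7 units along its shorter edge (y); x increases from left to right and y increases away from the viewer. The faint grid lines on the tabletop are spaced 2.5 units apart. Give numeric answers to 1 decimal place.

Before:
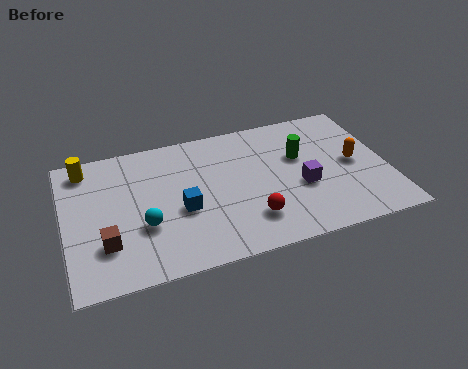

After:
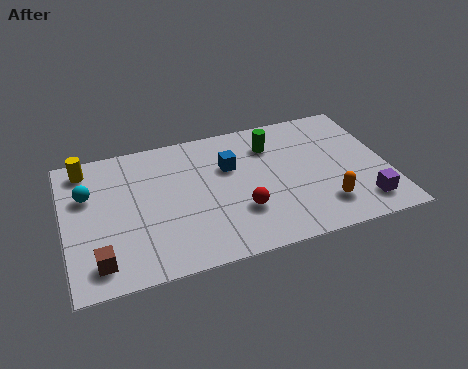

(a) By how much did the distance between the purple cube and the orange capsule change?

-0.7

Before: roughly 2.1 units apart; after: 1.4. That's 0.7 units closer together.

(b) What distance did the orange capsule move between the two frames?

2.3

The orange capsule moved from about (10.6, 3.5) to (9.3, 1.6), a distance of √(1.3² + 1.9²) ≈ 2.3.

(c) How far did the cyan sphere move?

2.8

The cyan sphere was near (2.8, 2.5) before and (0.9, 4.6) after, so it travelled √(1.9² + 2.1²) ≈ 2.8 units.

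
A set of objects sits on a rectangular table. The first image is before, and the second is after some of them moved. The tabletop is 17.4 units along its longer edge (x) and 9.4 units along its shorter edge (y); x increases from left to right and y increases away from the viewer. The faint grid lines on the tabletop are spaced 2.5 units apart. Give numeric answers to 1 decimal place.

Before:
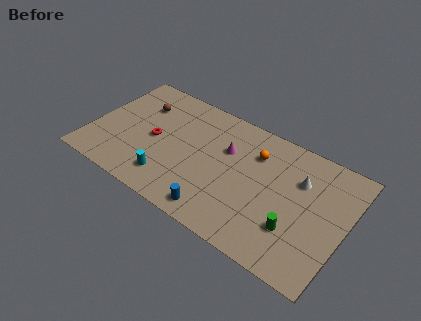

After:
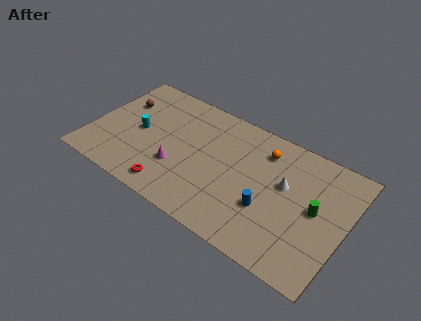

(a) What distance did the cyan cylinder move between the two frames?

3.7

The cyan cylinder was near (5.8, 1.9) before and (3.2, 4.6) after, so it travelled √(2.6² + 2.7²) ≈ 3.7 units.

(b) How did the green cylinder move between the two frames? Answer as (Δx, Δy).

(1.1, 2.1)

The green cylinder started near (14.3, 2.8) and ended near (15.4, 4.9).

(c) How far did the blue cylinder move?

3.7

The blue cylinder was near (9.3, 1.2) before and (12.4, 3.3) after, so it travelled √(3.1² + 2.1²) ≈ 3.7 units.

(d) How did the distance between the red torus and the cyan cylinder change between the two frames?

+1.4

They were about 3.0 units apart before and 4.4 after — 1.4 units further apart.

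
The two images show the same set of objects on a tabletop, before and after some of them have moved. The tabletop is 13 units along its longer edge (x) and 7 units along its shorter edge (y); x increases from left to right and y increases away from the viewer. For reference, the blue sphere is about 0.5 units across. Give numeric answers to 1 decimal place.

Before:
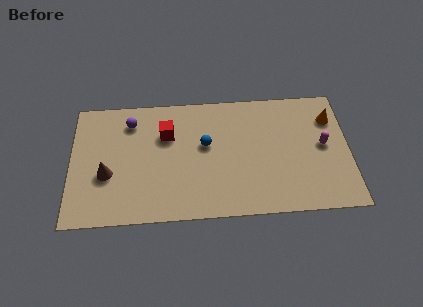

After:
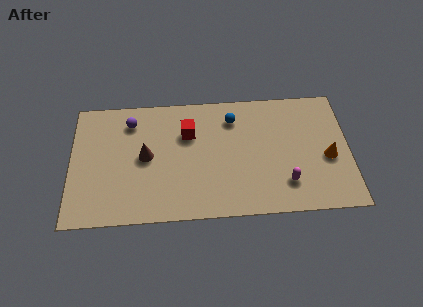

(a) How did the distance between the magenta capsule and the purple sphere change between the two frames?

-1.0

They were about 9.2 units apart before and 8.2 after — 1.0 units closer together.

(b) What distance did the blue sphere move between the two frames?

1.9

The blue sphere moved from about (6.3, 4.1) to (7.6, 5.5), a distance of √(1.3² + 1.4²) ≈ 1.9.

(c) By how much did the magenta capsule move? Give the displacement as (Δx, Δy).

(-1.8, -2.0)

From the two frames, the magenta capsule sits at roughly (11.8, 3.7) before and (10.0, 1.7) after.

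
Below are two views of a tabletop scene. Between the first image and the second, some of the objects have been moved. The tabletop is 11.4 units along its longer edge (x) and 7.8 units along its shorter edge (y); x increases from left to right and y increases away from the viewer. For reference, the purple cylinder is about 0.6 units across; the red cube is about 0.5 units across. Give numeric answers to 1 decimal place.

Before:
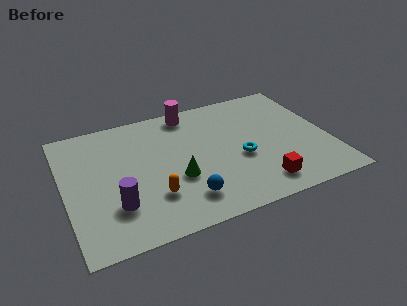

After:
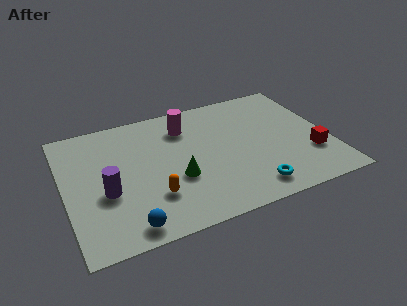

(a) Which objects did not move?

the orange capsule and the green cone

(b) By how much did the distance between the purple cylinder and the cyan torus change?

+0.7

Before: roughly 5.6 units apart; after: 6.3. That's 0.7 units further apart.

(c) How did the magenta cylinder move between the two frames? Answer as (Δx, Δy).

(-0.3, -0.9)

From the two frames, the magenta cylinder sits at roughly (5.7, 6.9) before and (5.4, 6.0) after.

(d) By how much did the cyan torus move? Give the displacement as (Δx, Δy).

(0.2, -2.0)

The cyan torus was at about (7.5, 3.2) and moved to about (7.7, 1.2).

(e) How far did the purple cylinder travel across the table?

0.9

From (2.0, 2.2) to (1.7, 3.1), the purple cylinder covered √(0.3² + 0.9²) ≈ 0.9 units.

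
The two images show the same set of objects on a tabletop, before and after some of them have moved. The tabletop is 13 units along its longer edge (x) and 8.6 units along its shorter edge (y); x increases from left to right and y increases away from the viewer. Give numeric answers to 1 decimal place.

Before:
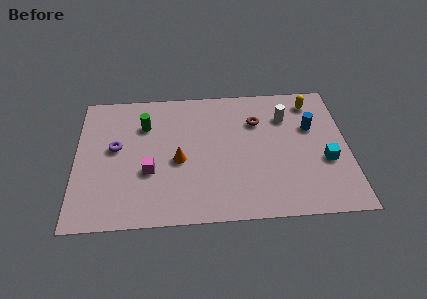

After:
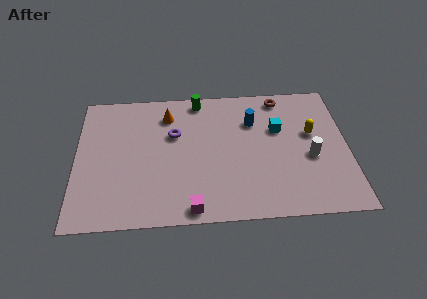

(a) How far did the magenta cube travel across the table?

3.1

From (3.5, 3.2) to (5.5, 0.8), the magenta cube covered √(2.0² + 2.4²) ≈ 3.1 units.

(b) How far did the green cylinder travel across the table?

3.0

The green cylinder was near (3.3, 6.2) before and (5.9, 7.7) after, so it travelled √(2.6² + 1.5²) ≈ 3.0 units.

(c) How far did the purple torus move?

2.9

The purple torus was near (1.9, 4.8) before and (4.7, 5.5) after, so it travelled √(2.8² + 0.7²) ≈ 2.9 units.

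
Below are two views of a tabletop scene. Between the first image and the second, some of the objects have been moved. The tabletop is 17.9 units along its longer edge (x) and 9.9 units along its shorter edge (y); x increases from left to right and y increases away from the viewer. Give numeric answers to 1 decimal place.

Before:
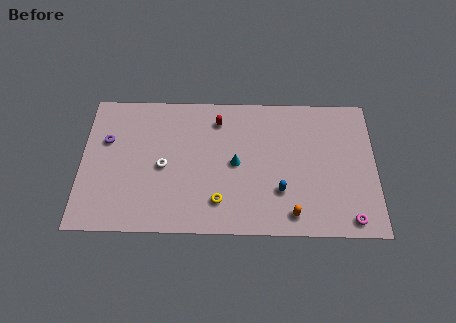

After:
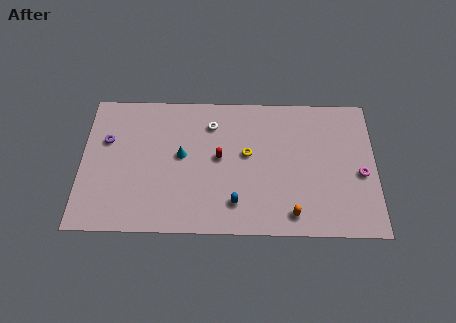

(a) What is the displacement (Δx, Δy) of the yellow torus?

(1.7, 3.4)

From the two frames, the yellow torus sits at roughly (8.4, 2.2) before and (10.1, 5.6) after.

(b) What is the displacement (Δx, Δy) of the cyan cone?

(-3.3, 0.5)

The cyan cone was at about (9.4, 4.9) and moved to about (6.1, 5.4).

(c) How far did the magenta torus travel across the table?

3.3

From (16.3, 1.1) to (17.0, 4.3), the magenta torus covered √(0.7² + 3.2²) ≈ 3.3 units.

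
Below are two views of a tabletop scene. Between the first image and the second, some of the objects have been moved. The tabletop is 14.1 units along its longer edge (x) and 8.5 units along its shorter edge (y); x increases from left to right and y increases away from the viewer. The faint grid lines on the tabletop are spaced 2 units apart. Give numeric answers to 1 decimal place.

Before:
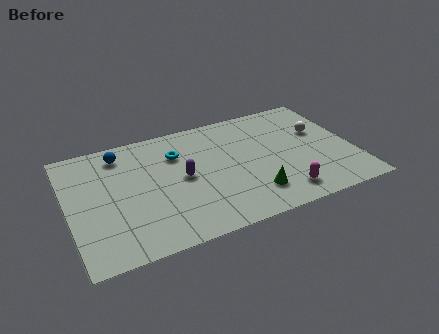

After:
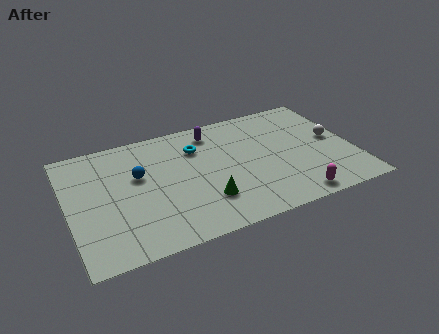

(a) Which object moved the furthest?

the purple capsule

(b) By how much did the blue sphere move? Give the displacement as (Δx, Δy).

(0.7, -1.9)

The blue sphere started near (2.8, 7.1) and ended near (3.5, 5.2).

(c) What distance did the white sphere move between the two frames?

1.0

From (12.6, 5.3) to (13.2, 4.5), the white sphere covered √(0.6² + 0.8²) ≈ 1.0 units.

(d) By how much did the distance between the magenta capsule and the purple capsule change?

+1.6

Before: roughly 5.4 units apart; after: 7.0. That's 1.6 units further apart.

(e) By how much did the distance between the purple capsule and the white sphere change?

-0.7

Before: roughly 7.1 units apart; after: 6.4. That's 0.7 units closer together.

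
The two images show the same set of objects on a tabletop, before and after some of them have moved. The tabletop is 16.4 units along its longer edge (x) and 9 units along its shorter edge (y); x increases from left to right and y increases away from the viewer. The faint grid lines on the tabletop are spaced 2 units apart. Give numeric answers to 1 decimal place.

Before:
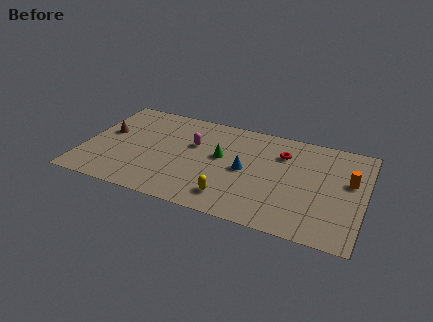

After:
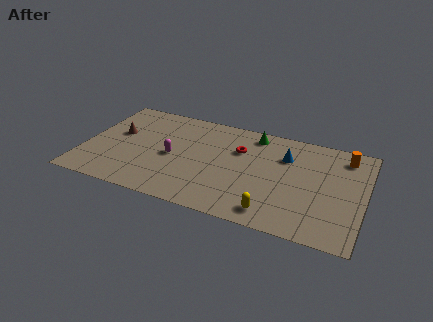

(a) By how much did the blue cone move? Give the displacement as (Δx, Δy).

(2.2, 2.0)

From the two frames, the blue cone sits at roughly (9.5, 4.4) before and (11.7, 6.4) after.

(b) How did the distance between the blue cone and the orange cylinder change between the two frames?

-2.5

Before: roughly 6.1 units apart; after: 3.6. That's 2.5 units closer together.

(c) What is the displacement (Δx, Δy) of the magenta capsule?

(-1.1, -1.5)

From the two frames, the magenta capsule sits at roughly (6.3, 5.7) before and (5.2, 4.2) after.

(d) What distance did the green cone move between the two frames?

3.2

The green cone moved from about (8.0, 5.1) to (9.7, 7.8), a distance of √(1.7² + 2.7²) ≈ 3.2.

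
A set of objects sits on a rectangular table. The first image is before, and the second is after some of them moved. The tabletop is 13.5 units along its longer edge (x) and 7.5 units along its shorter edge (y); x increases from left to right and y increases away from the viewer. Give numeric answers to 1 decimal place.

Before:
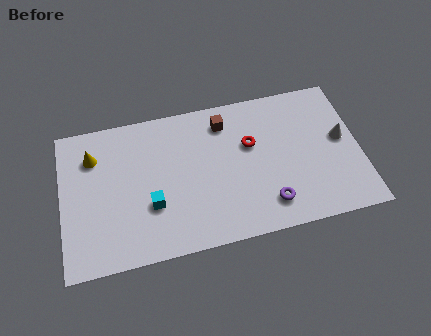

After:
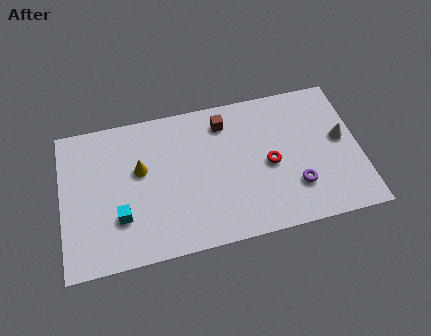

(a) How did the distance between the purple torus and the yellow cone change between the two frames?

-1.4

Before: roughly 8.7 units apart; after: 7.3. That's 1.4 units closer together.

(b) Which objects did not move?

the brown cube and the white cone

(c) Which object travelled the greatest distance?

the yellow cone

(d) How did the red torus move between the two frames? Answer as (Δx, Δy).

(0.8, -1.2)

The red torus started near (8.6, 4.7) and ended near (9.4, 3.5).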